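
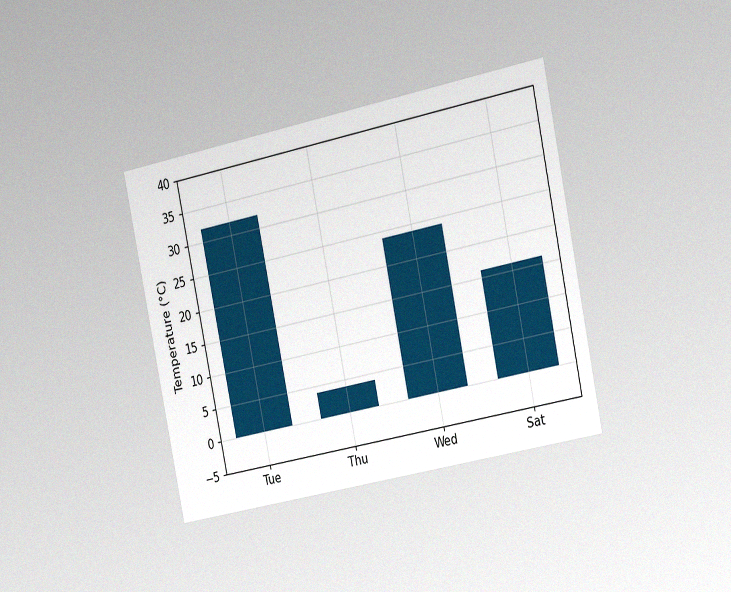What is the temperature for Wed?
24°C

The chart is tilted about 12° counter-clockwise and viewed slightly from the right, with some photo noise. Reading along the chart's y-axis, the Wed bar reaches 24°C.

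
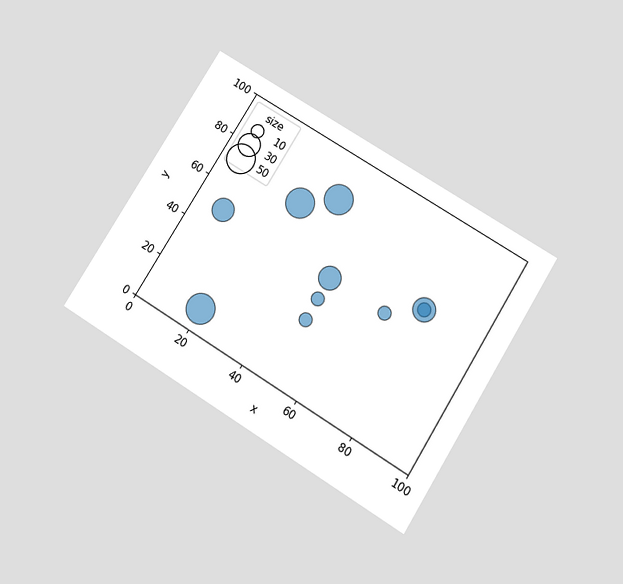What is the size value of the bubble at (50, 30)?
10

The chart is tilted about 32° clockwise and viewed slightly from below. Matching the bubble at (50, 30) against the size legend gives 10.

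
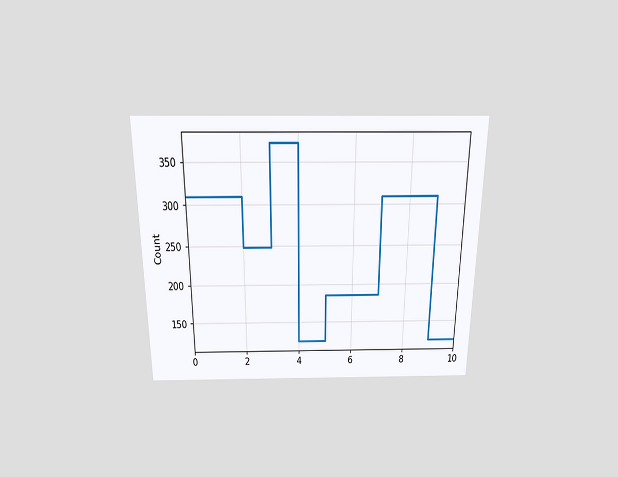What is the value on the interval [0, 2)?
310

The chart is viewed slightly from above. On [0, 2) the step sits at 310.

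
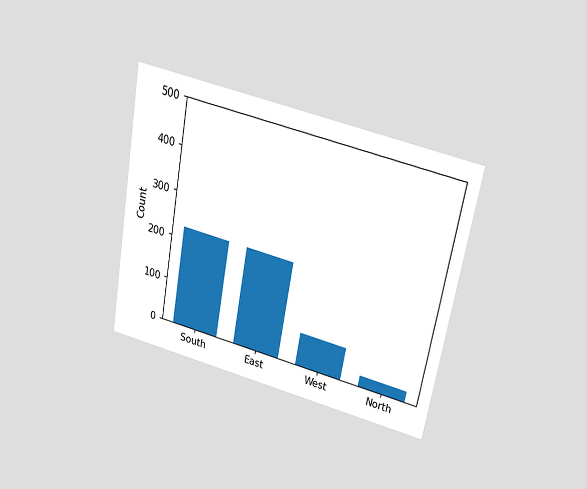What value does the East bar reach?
225

The chart is tilted about 10° clockwise and viewed slightly from above. Reading along the chart's y-axis, the East bar reaches 225.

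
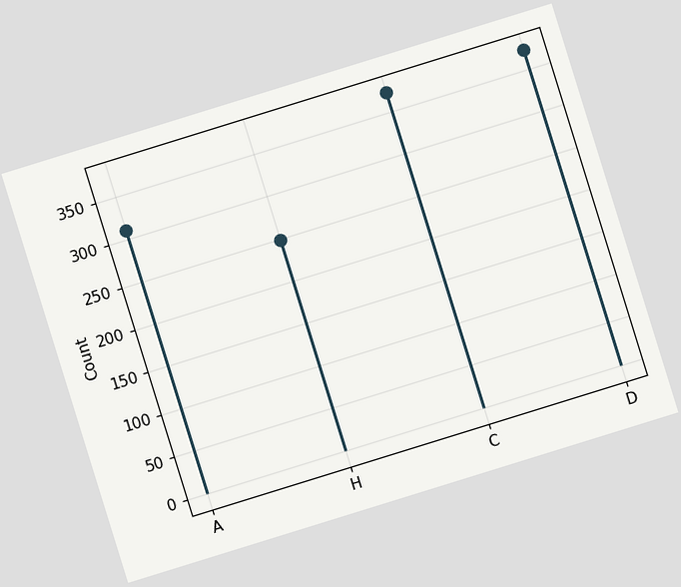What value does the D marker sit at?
The chart is tilted about 17° counter-clockwise. The D marker sits at 372.

372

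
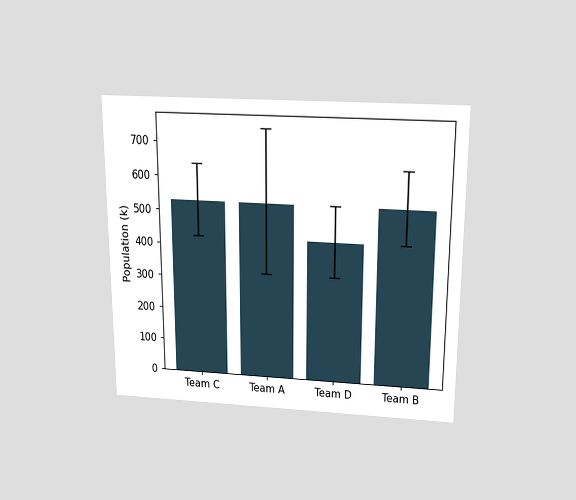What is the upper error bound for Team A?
The chart is viewed slightly from above. The Team A bar's upper whisker reaches 742k.

742k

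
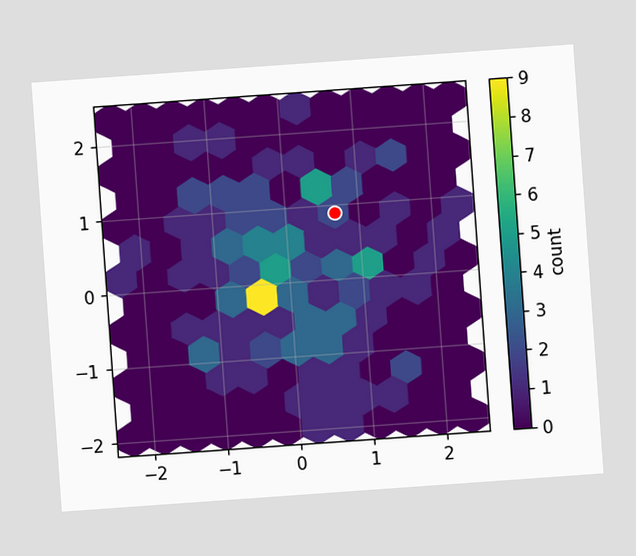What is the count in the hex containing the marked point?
2

The chart is tilted about 4° counter-clockwise. The marked hex reads 2 on the colorbar.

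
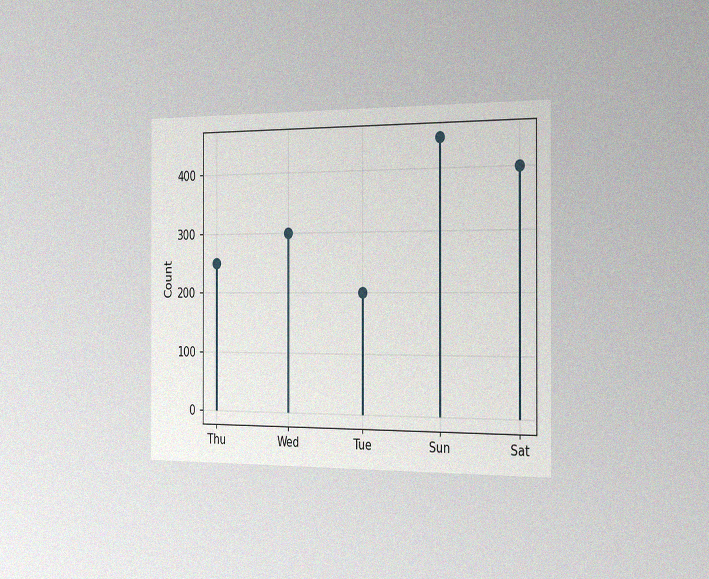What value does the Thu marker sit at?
250

The chart is viewed slightly from the right, with some photo noise. The Thu marker sits at 250.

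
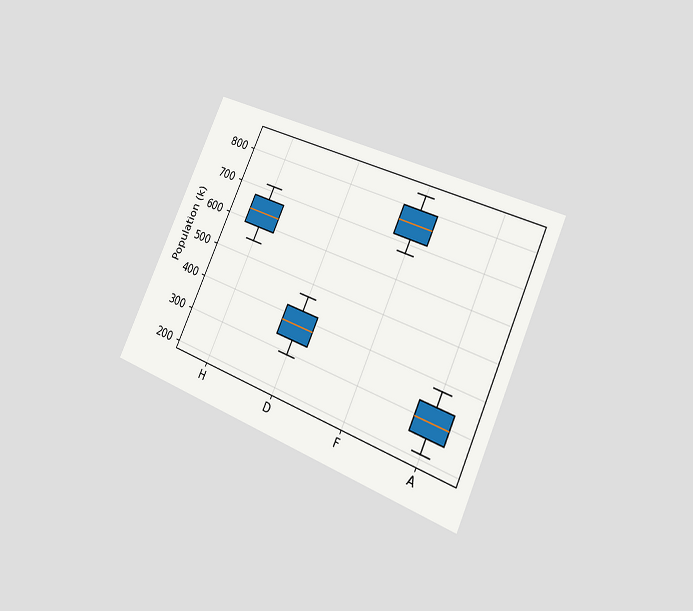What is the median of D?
The chart is tilted about 24° clockwise and viewed slightly from the right. The median line in the D box sits at 378k.

378k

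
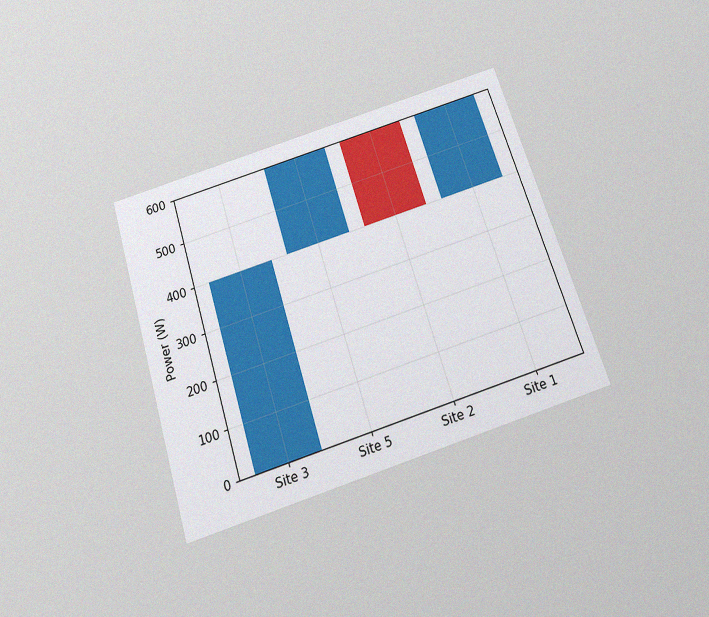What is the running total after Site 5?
The chart is tilted about 18° counter-clockwise and viewed slightly from below, with some photo noise. After Site 5 the running total reaches 600W.

600W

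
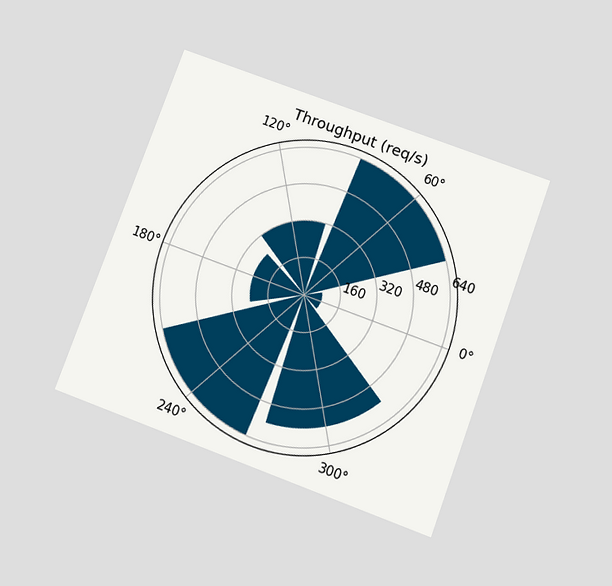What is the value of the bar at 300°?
The chart is tilted about 20° clockwise and viewed slightly from below. The bar at 300° reaches 560req/s on the radial axis.

560req/s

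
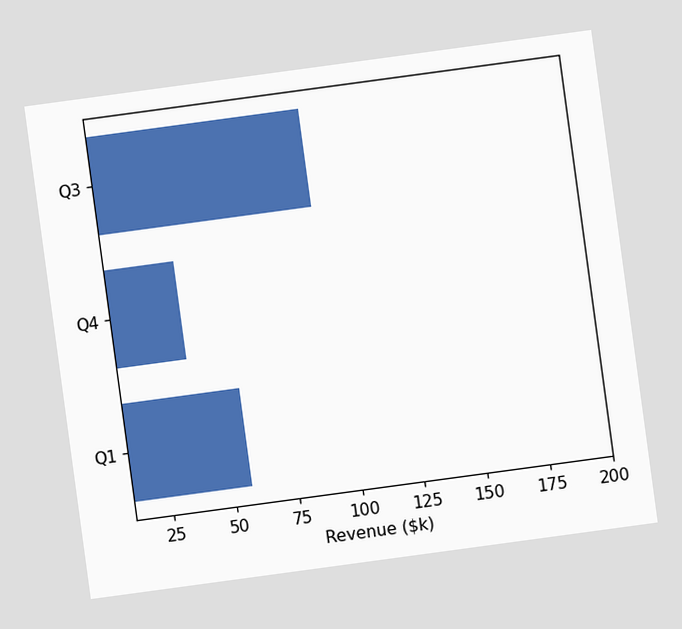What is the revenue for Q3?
$95k

The chart is tilted about 8° counter-clockwise. Reading along the chart's x-axis, the Q3 bar reaches $95k.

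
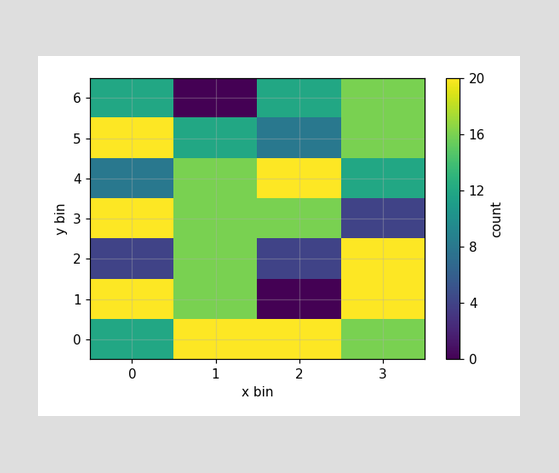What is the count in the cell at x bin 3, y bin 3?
4

Matching the cell (3, 3) against the colorbar gives 4.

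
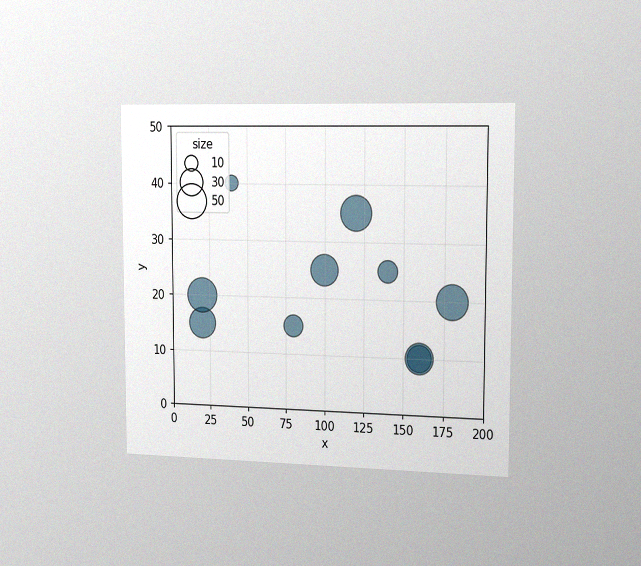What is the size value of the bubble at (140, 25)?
20

The chart is viewed slightly from the right, with some photo noise. Matching the bubble at (140, 25) against the size legend gives 20.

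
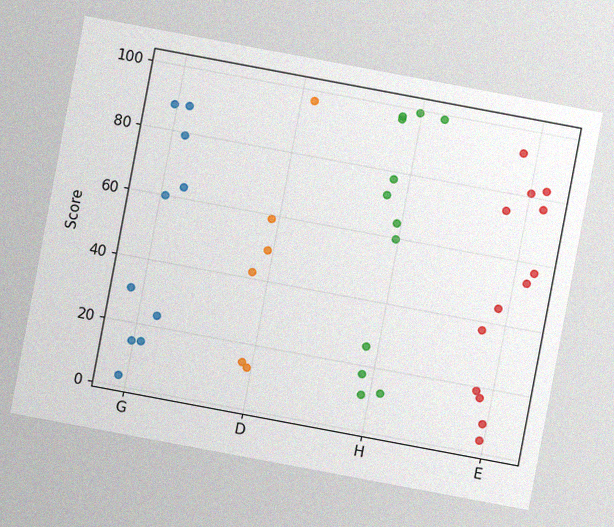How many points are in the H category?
The chart is tilted about 11° clockwise, with some photo noise. Counting the markers in the H column gives 12.

12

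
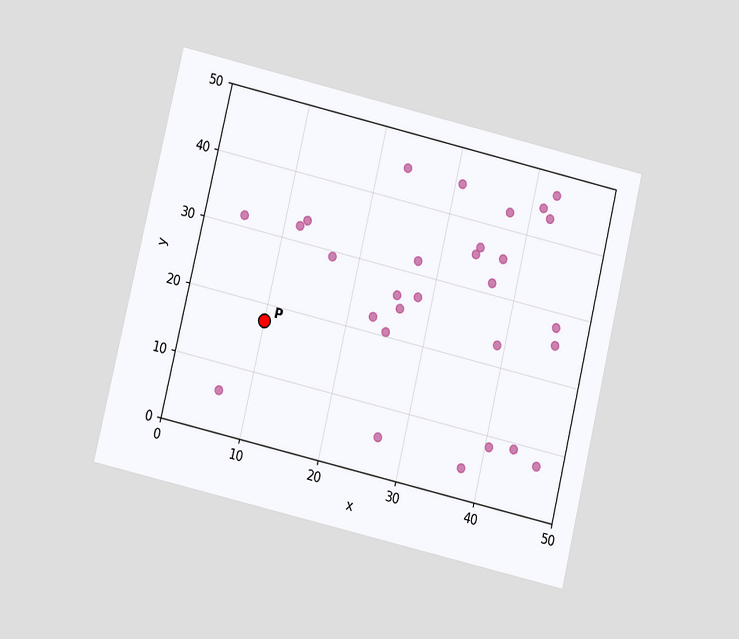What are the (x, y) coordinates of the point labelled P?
The chart is tilted about 13° clockwise and viewed at a slight angle. Following the gridlines from P to each axis, P sits at (10, 17.5).

(10, 17.5)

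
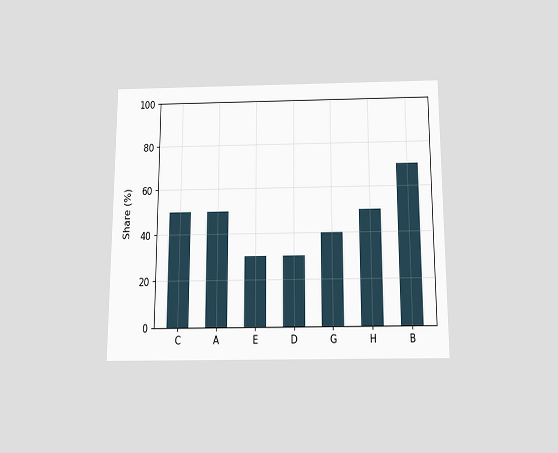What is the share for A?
50%

The chart is viewed slightly from below. Reading along the chart's y-axis, the A bar reaches 50%.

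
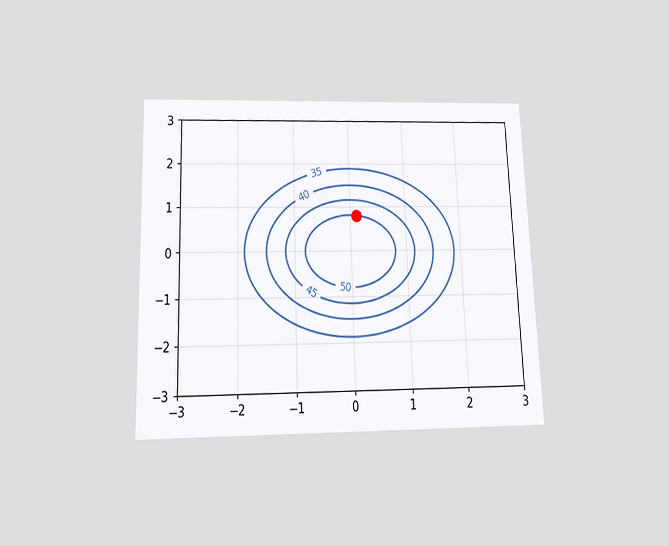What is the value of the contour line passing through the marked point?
The chart is viewed slightly from below. The marked point sits on the contour labelled 50.

50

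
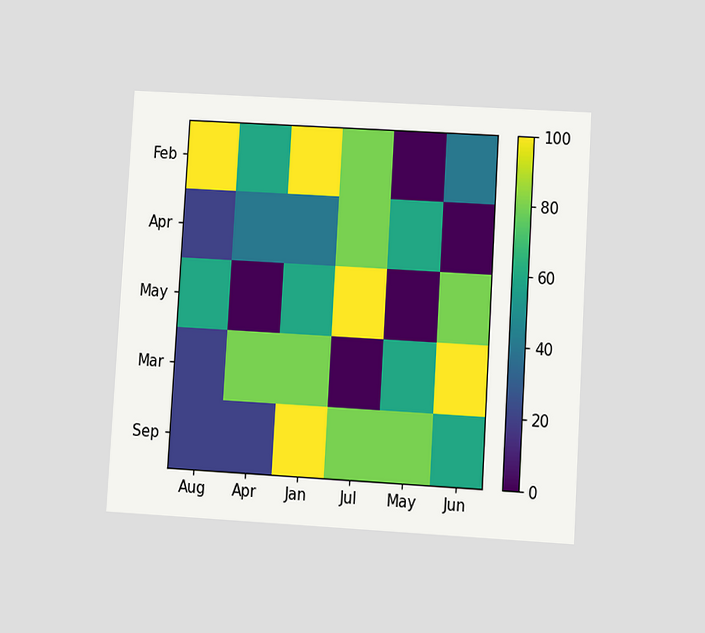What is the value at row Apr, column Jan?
The chart is tilted about 3° clockwise and viewed at a slight angle. Matching cell (Apr, Jan) against the colorbar gives 40.

40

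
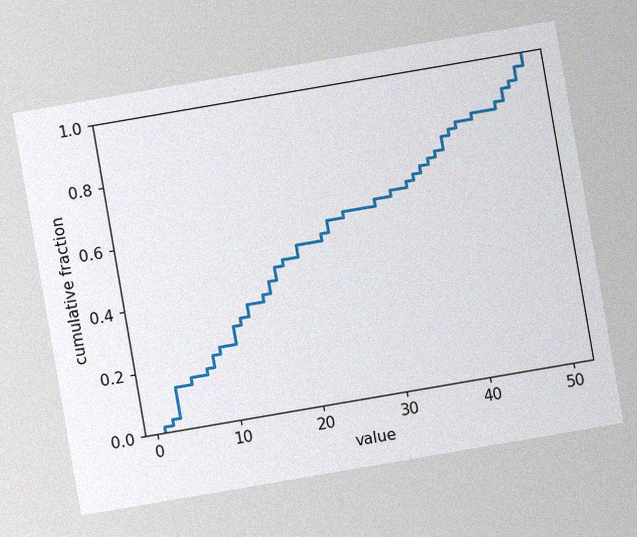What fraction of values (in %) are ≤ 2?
4%

The chart is tilted about 10° counter-clockwise, with some photo noise. At x=2 the ECDF step is at 4%.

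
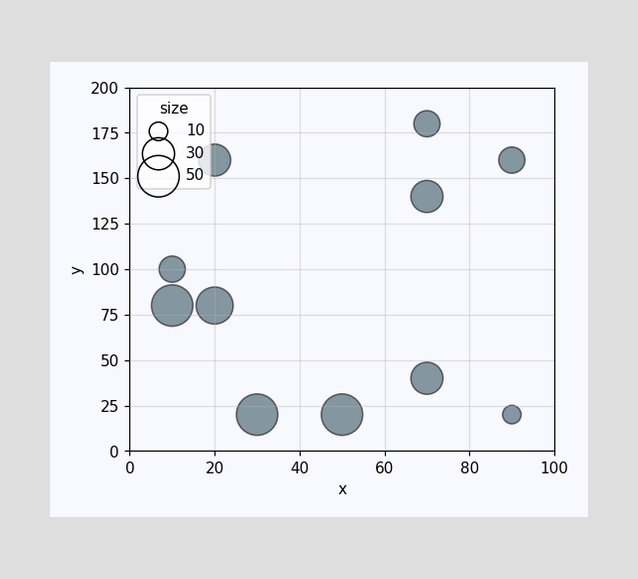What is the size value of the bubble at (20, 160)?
30

Matching the bubble at (20, 160) against the size legend gives 30.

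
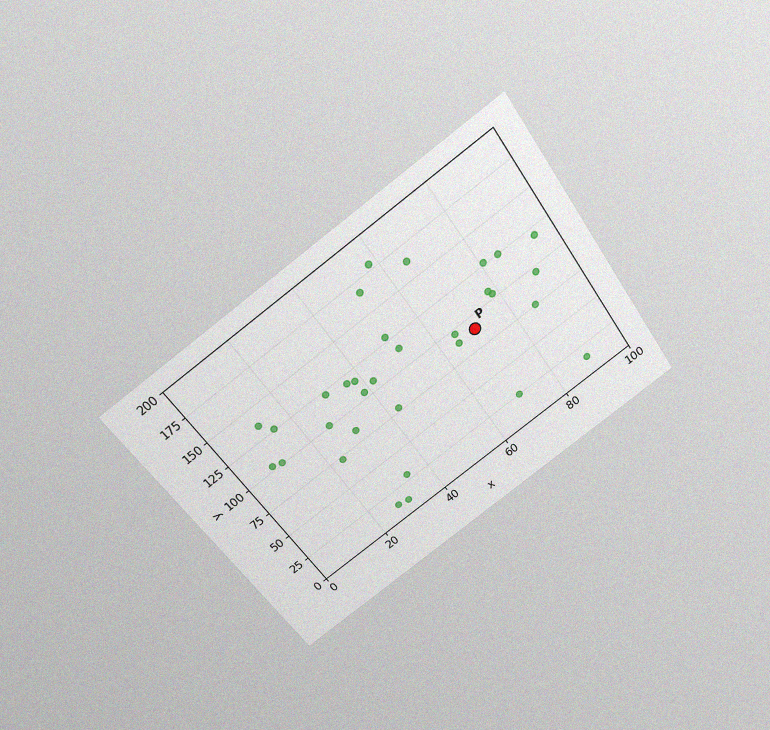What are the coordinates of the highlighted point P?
The chart is tilted about 35° counter-clockwise and viewed slightly from above, with some photo noise. Following the gridlines from P to each axis, P sits at (70, 90).

(70, 90)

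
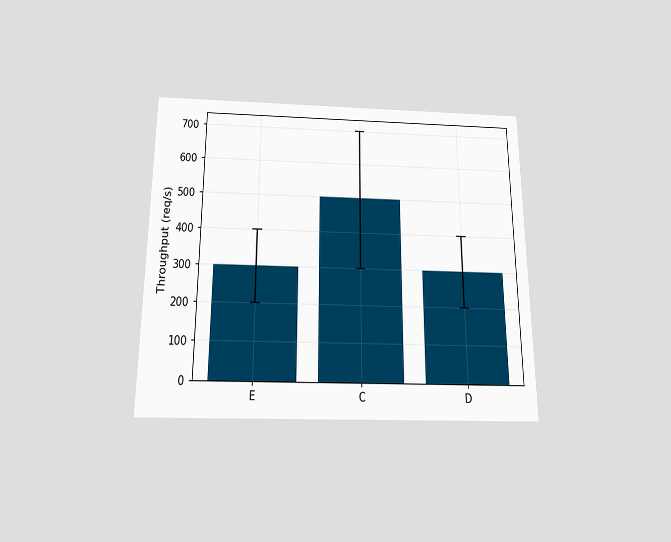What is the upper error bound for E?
400req/s

The chart is viewed slightly from below. The E bar's upper whisker reaches 400req/s.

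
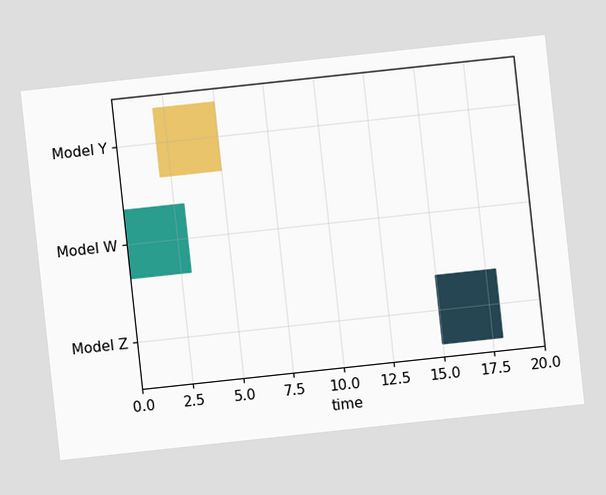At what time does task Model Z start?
The chart is tilted about 6° counter-clockwise. The Model Z bar begins at t=15.

15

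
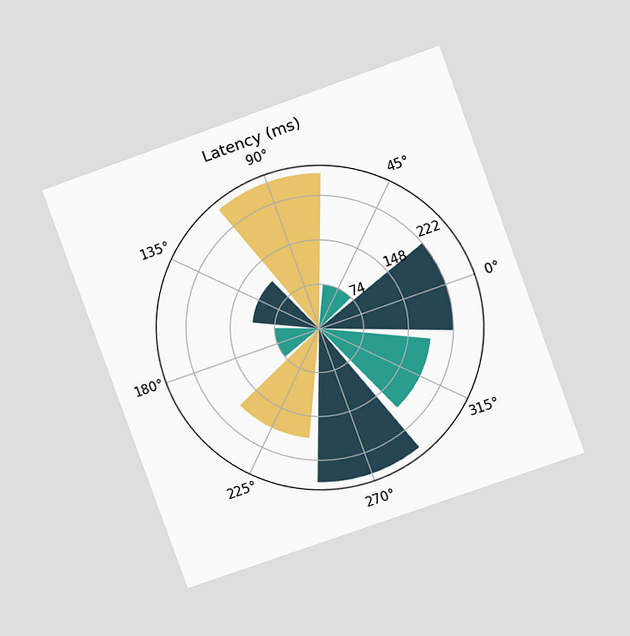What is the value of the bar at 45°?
The chart is tilted about 20° counter-clockwise and viewed at a slight angle. The bar at 45° reaches 74ms on the radial axis.

74ms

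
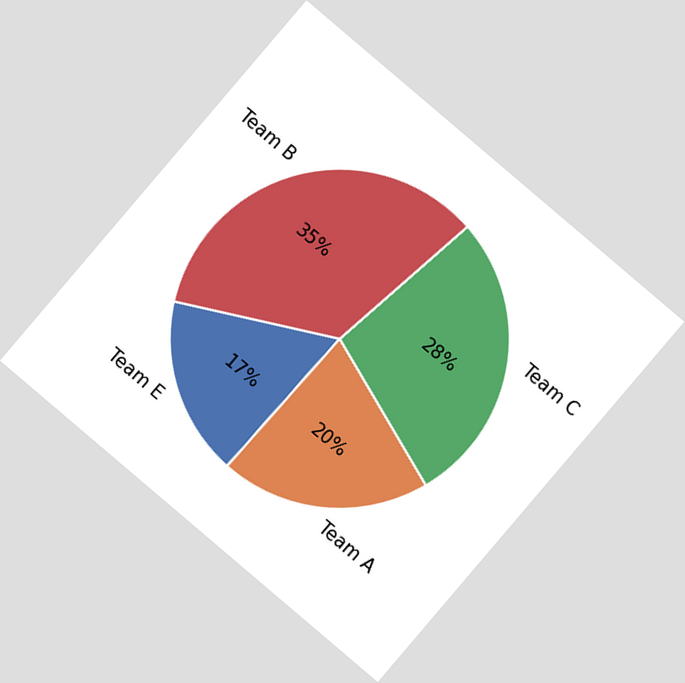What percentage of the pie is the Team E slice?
The chart is tilted about 40° clockwise. The Team E slice takes up 17% of the pie.

17%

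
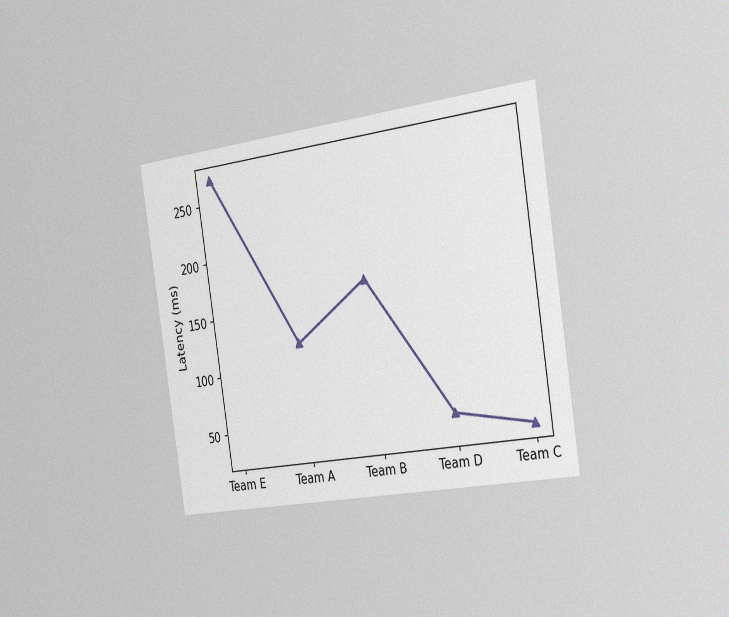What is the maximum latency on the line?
The chart is tilted about 9° counter-clockwise and viewed slightly from the right, with some photo noise. The highest point is at Team E, and reading across to the y-axis gives 270ms.

270ms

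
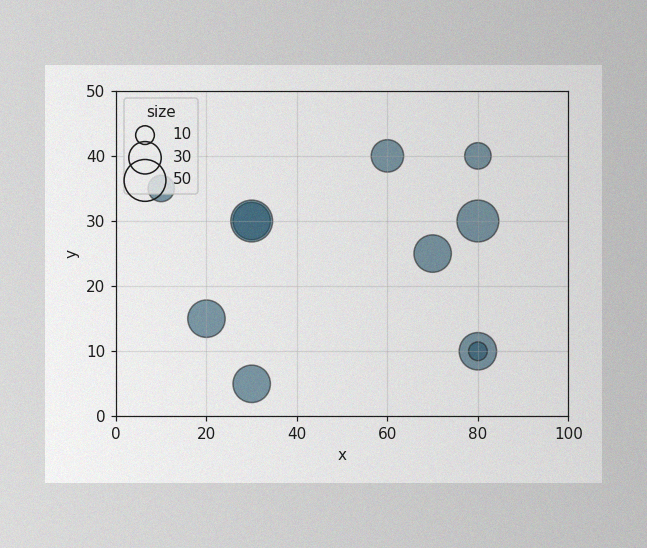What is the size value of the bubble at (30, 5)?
The image has some photo noise and uneven lighting. Matching the bubble at (30, 5) against the size legend gives 40.

40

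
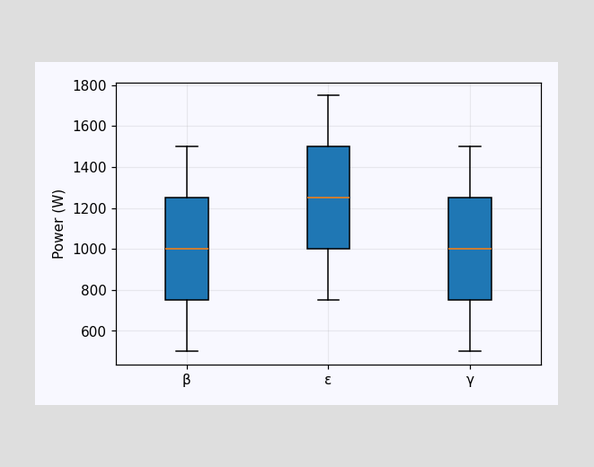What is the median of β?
1000W

The median line in the β box sits at 1000W.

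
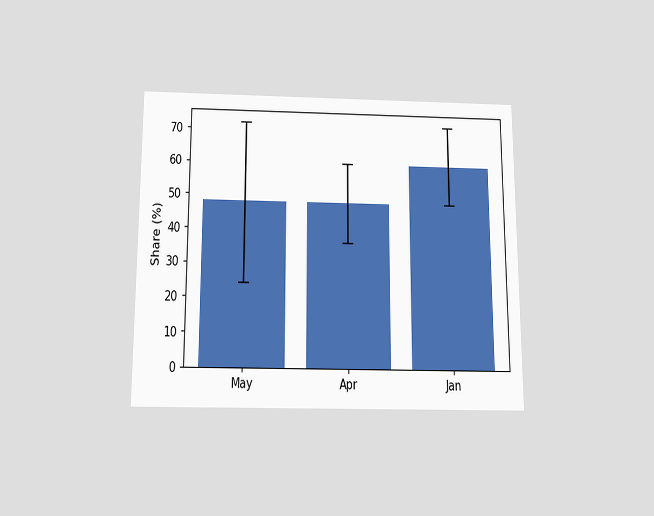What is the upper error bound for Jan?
The chart is viewed slightly from below. The Jan bar's upper whisker reaches 72%.

72%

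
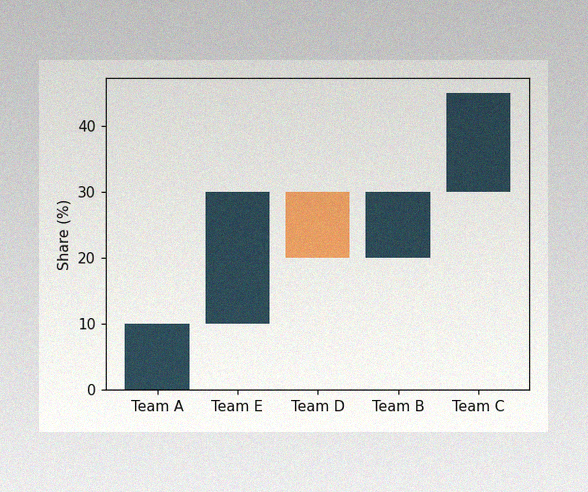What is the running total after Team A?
The image has some photo noise and uneven lighting. After Team A the running total reaches 10%.

10%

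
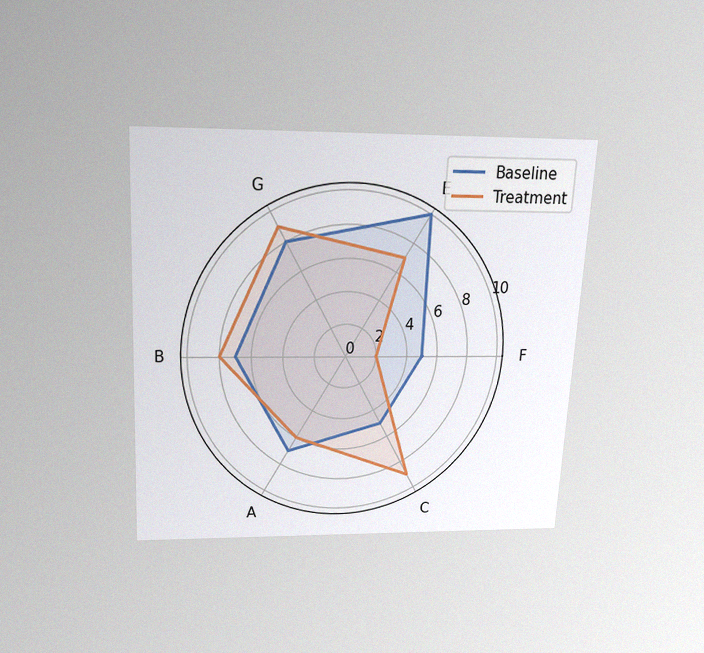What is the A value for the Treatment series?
6

The chart is tilted about 3° clockwise and viewed slightly from above, with some photo noise. On the A axis, Treatment reaches 6.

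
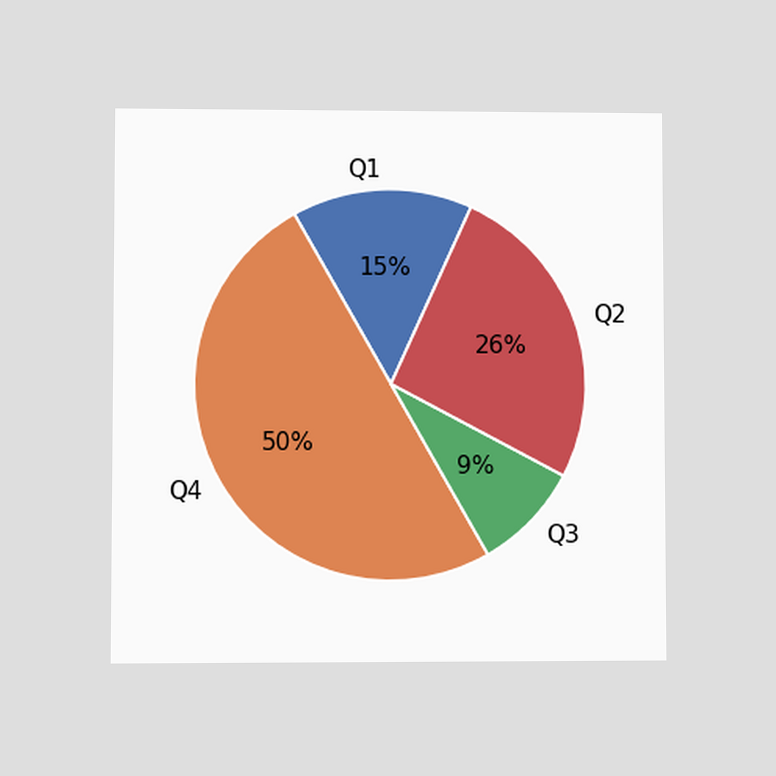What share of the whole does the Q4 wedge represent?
The chart is viewed at a slight angle. The Q4 slice takes up 50% of the pie.

50%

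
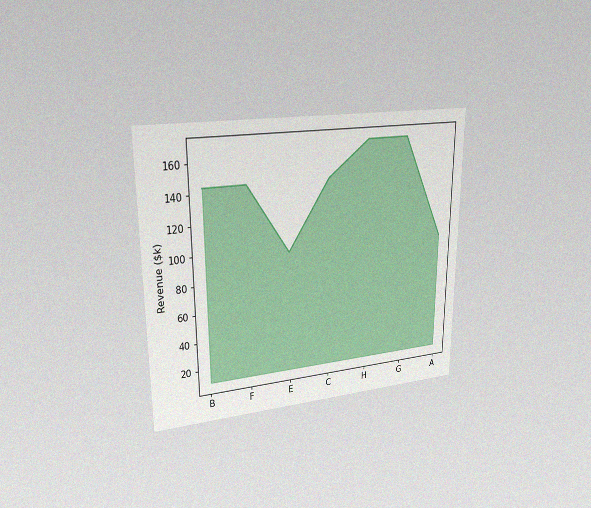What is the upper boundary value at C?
$144k

The chart is viewed at a slight angle, with some photo noise. At C the upper boundary is at $144k.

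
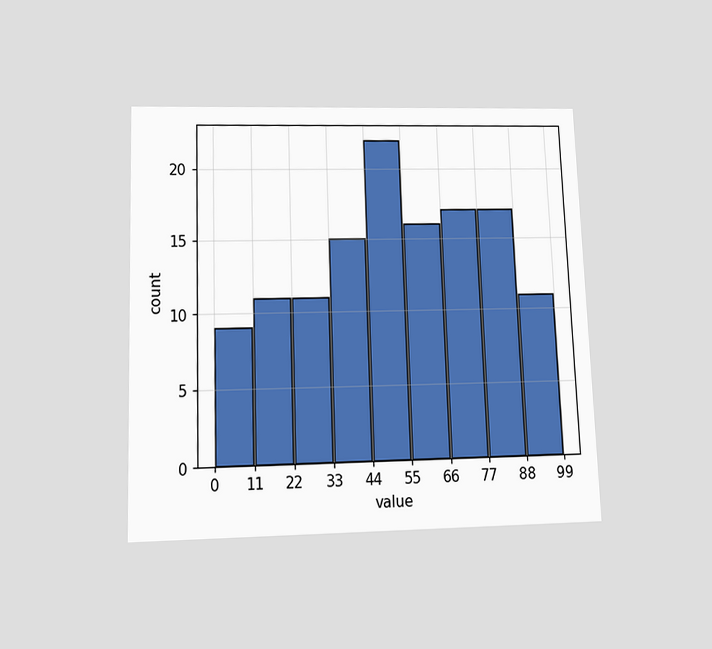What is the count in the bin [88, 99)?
11

The chart is viewed slightly from below. The [88, 99) bin has height 11.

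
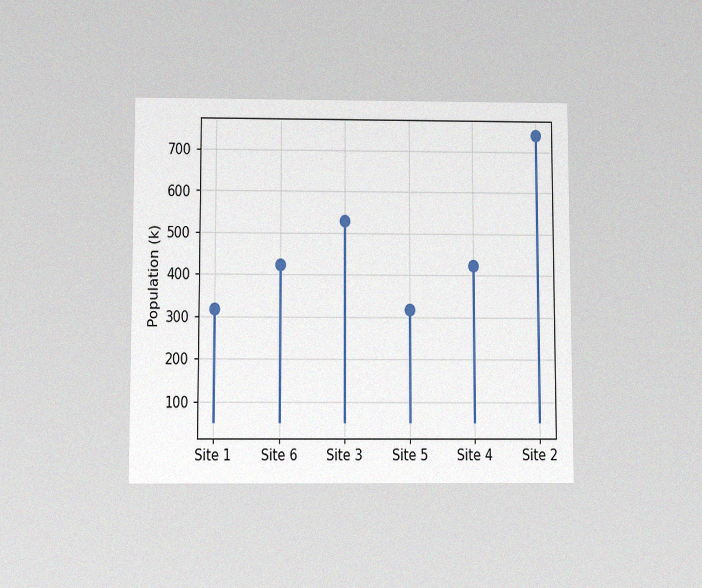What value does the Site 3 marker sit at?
The chart is viewed slightly from below, with some photo noise. The Site 3 marker sits at 530k.

530k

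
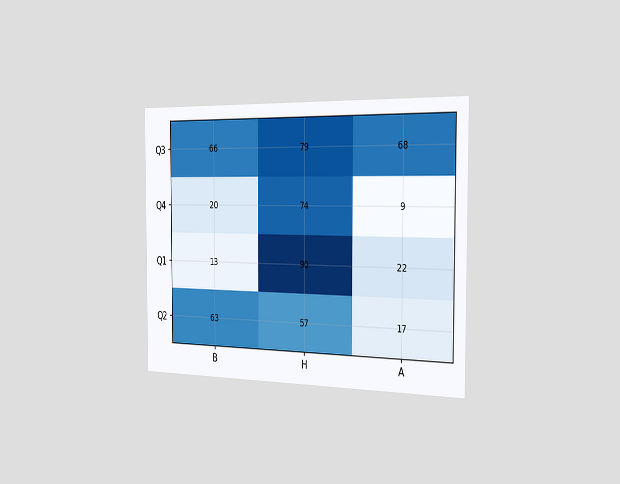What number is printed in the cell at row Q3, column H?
79

The chart is viewed slightly from the right. The (Q3, H) cell reads 79.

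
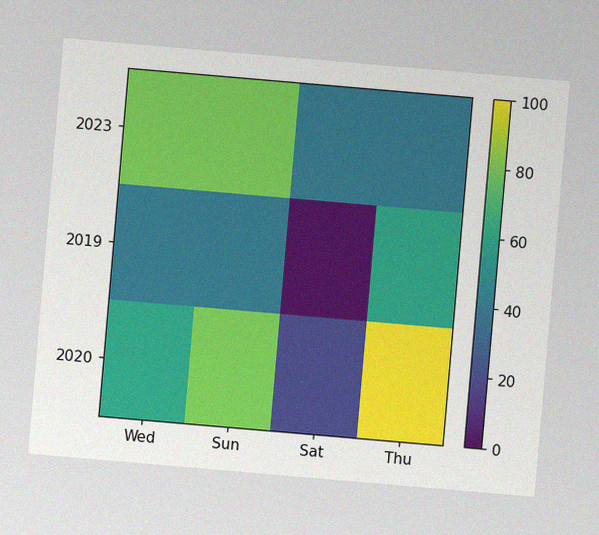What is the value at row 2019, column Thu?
60

The chart is tilted about 5° clockwise, with some photo noise. Matching cell (2019, Thu) against the colorbar gives 60.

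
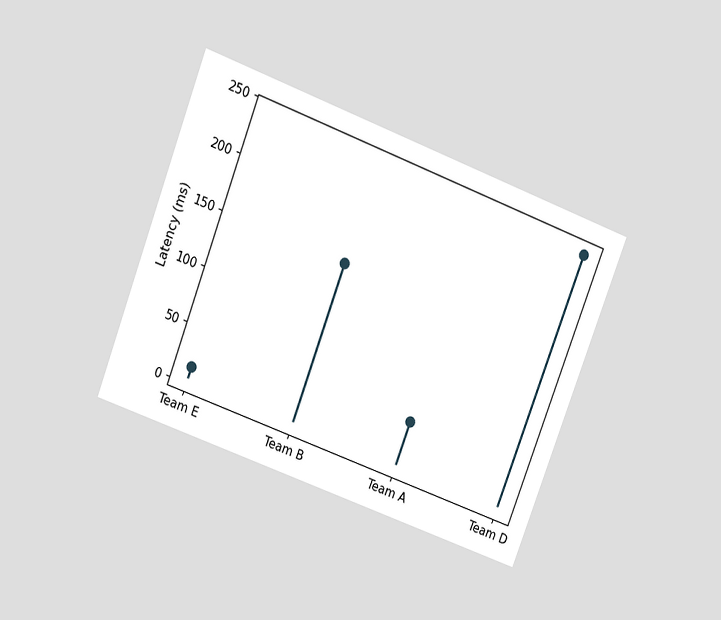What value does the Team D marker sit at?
The chart is tilted about 21° clockwise and viewed slightly from above. The Team D marker sits at 240ms.

240ms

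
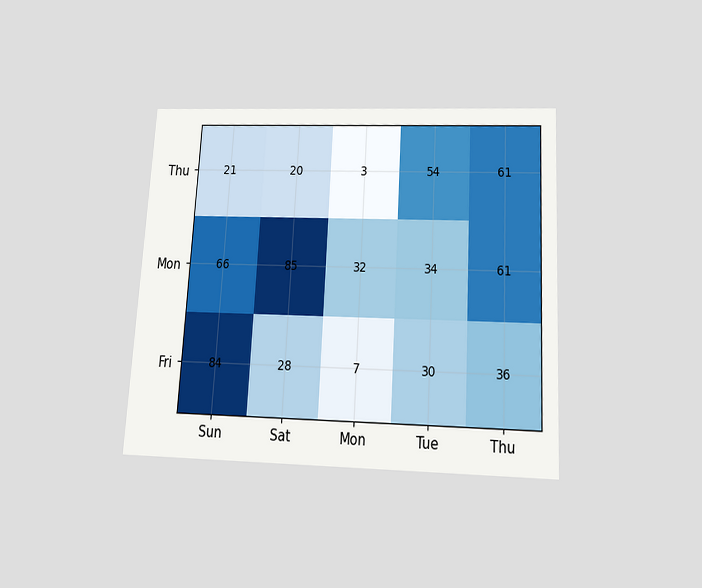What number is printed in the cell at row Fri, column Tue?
30

The chart is tilted about 3° clockwise and viewed slightly from below. The (Fri, Tue) cell reads 30.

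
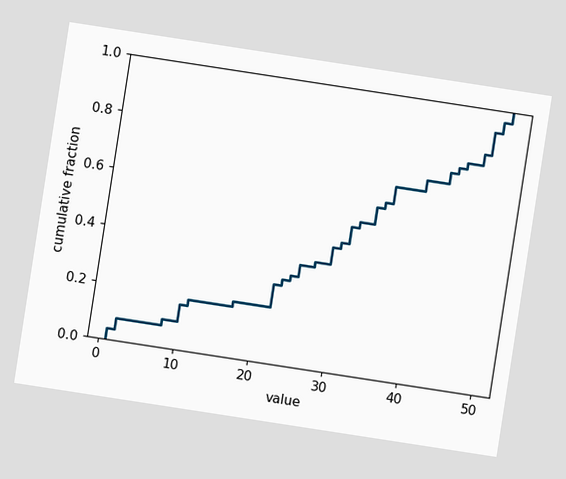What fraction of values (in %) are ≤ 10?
16%

The chart is tilted about 9° clockwise. At x=10 the ECDF step is at 16%.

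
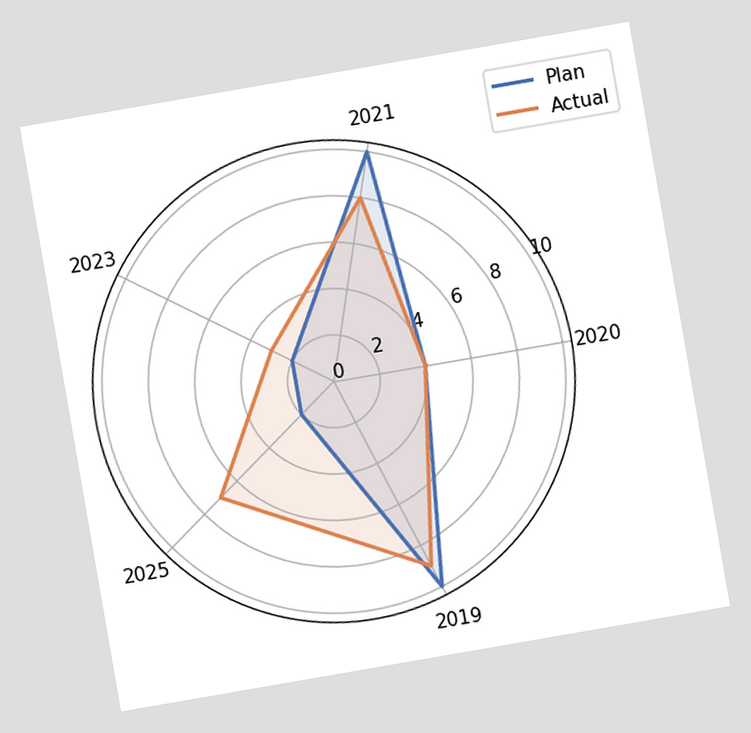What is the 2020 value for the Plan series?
The chart is tilted about 10° counter-clockwise. On the 2020 axis, Plan reaches 4.

4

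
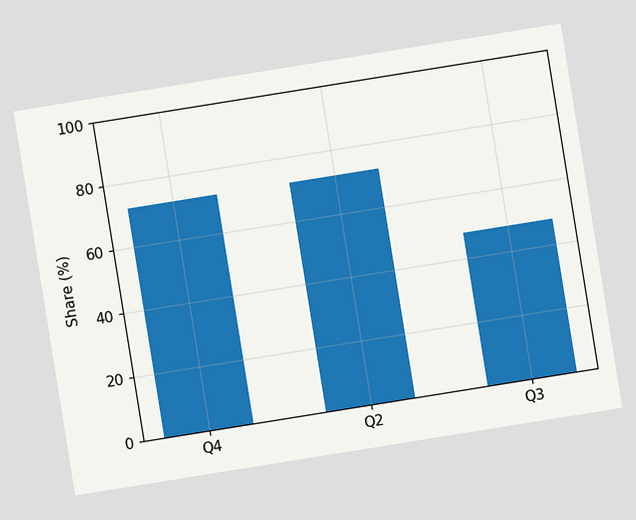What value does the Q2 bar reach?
The chart is tilted about 9° counter-clockwise. Reading along the chart's y-axis, the Q2 bar reaches 72%.

72%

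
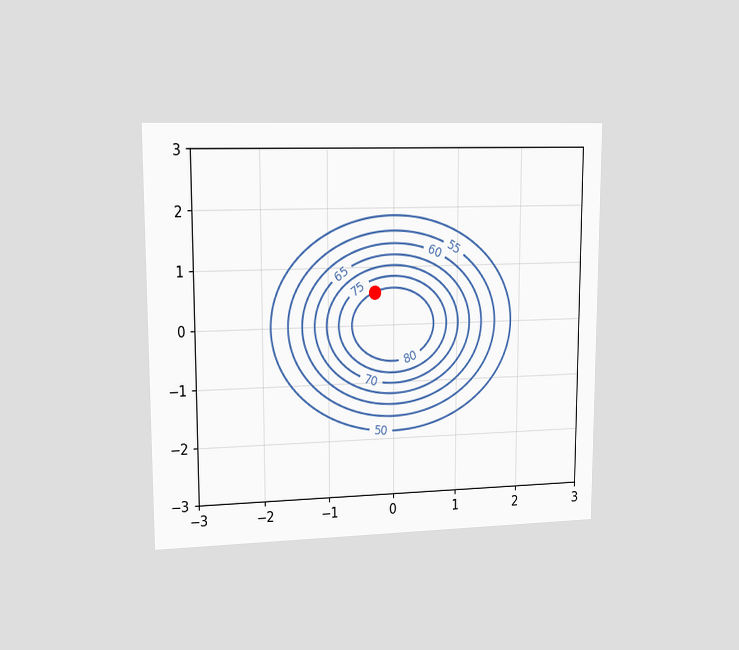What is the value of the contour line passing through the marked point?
80

The chart is viewed slightly from the left. The marked point sits on the contour labelled 80.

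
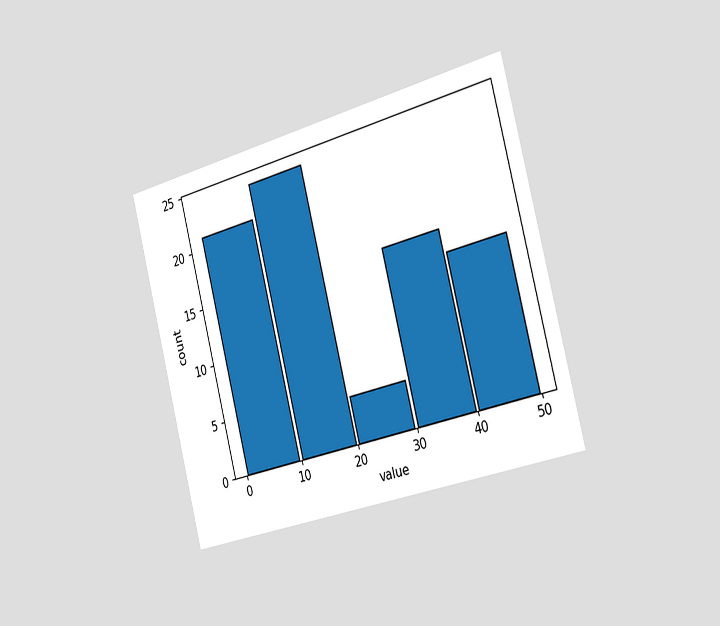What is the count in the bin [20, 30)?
4

The chart is tilted about 15° counter-clockwise and viewed slightly from the right. The [20, 30) bin has height 4.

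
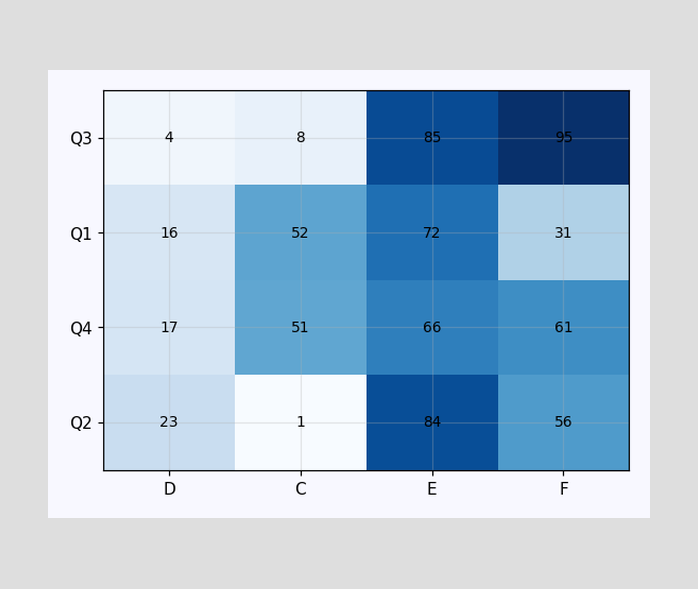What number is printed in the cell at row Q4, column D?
17

The (Q4, D) cell reads 17.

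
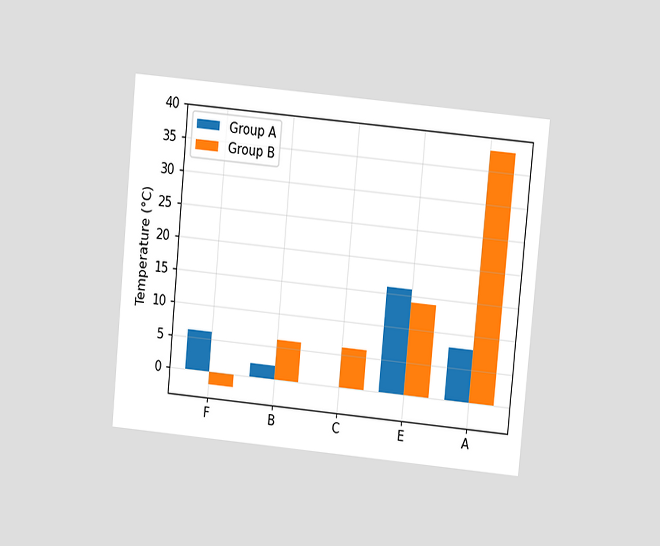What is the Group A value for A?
The chart is tilted about 5° clockwise and viewed at a slight angle. The Group A bar at A reaches 8°C on the y-axis.

8°C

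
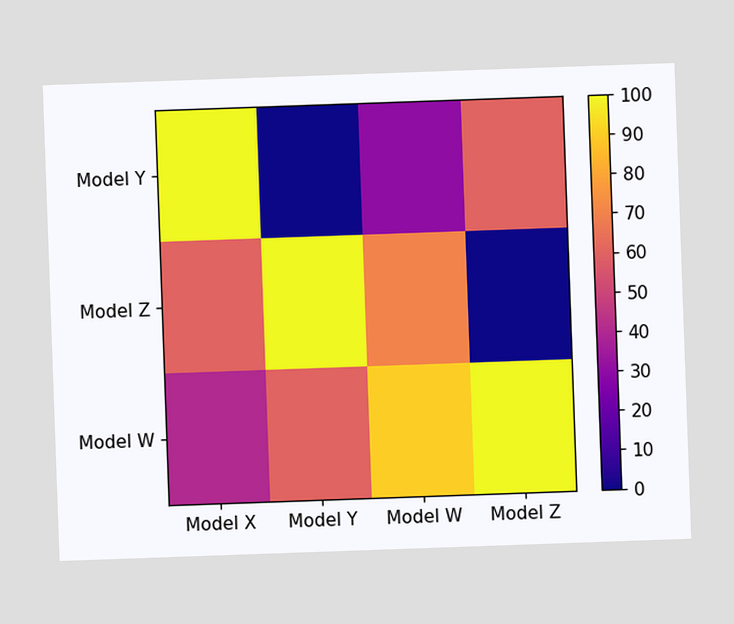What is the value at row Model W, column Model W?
90

The chart is tilted about 2° counter-clockwise. Matching cell (Model W, Model W) against the colorbar gives 90.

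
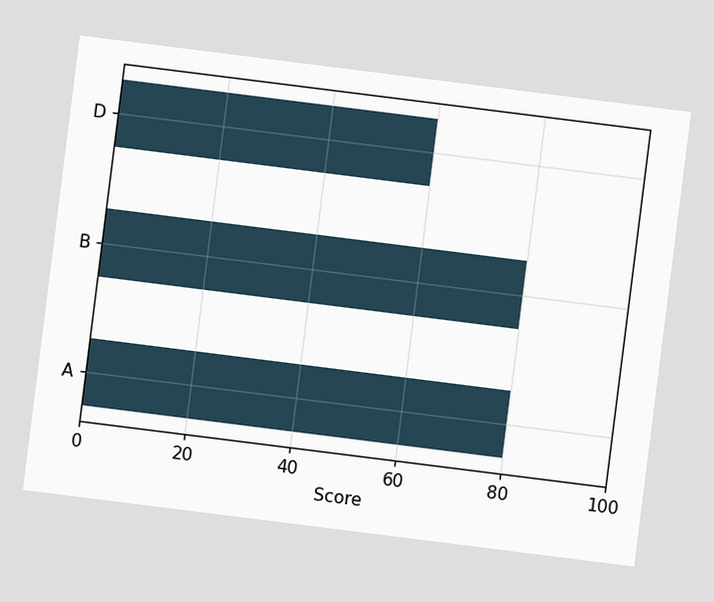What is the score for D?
60

The chart is tilted about 7° clockwise. Reading along the chart's x-axis, the D bar reaches 60.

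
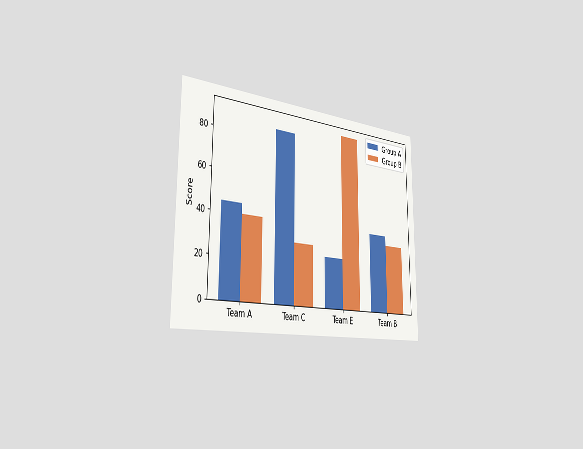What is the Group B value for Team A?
40

The chart is viewed slightly from the left. The Group B bar at Team A reaches 40 on the y-axis.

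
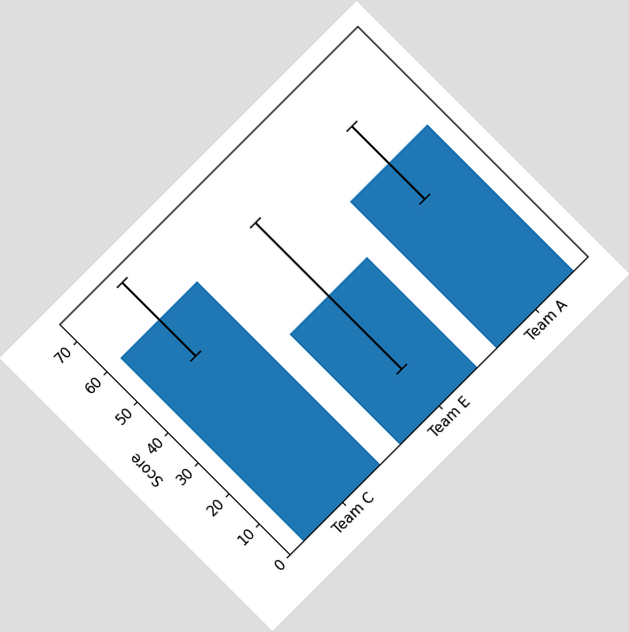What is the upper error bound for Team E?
The chart is tilted about 45° counter-clockwise. The Team E bar's upper whisker reaches 60.

60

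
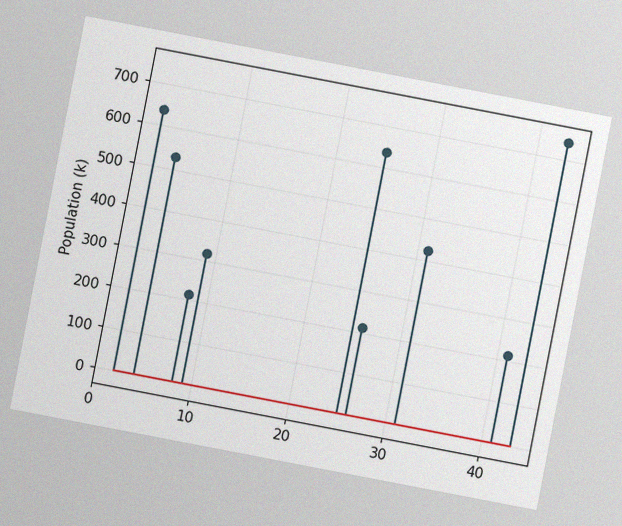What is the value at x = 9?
318k

The chart is tilted about 11° clockwise, with some photo noise. The stem at x=9 reaches 318k.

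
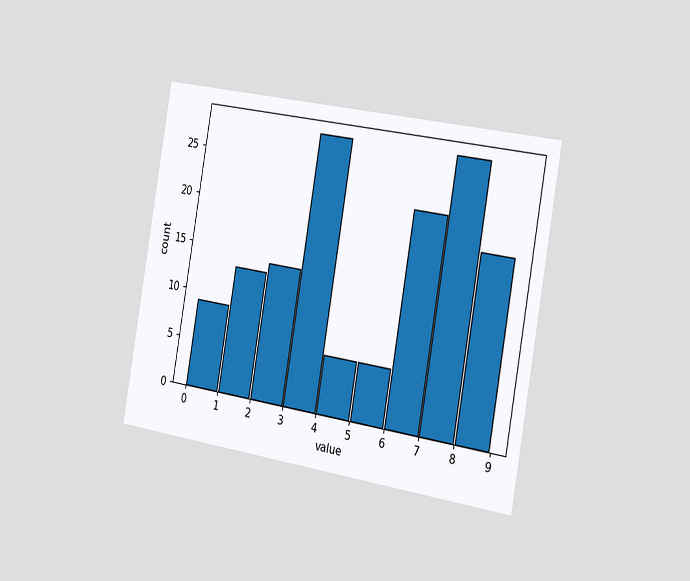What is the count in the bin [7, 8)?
28

The chart is tilted about 10° clockwise and viewed slightly from the right. The [7, 8) bin has height 28.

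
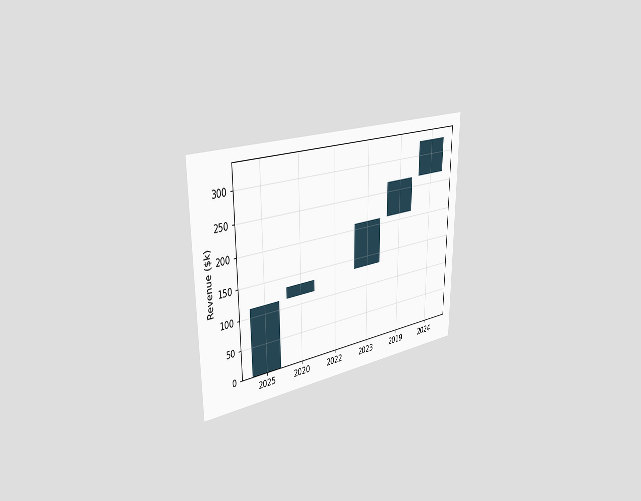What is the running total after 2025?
The chart is viewed slightly from the left. After 2025 the running total reaches $114k.

$114k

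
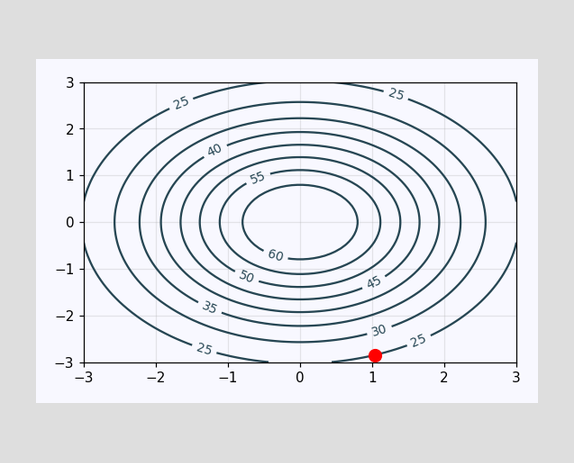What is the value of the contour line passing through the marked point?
25

The marked point sits on the contour labelled 25.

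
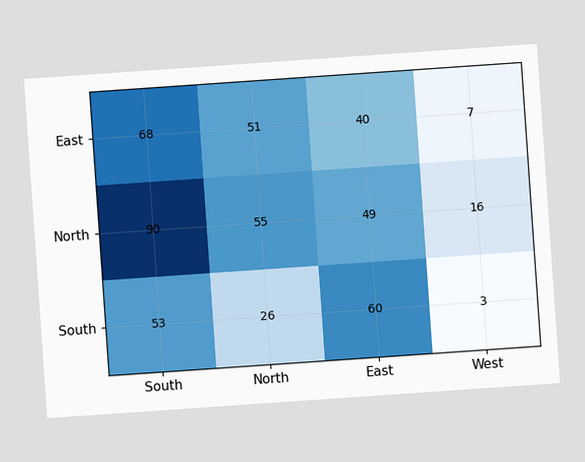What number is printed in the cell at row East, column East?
The chart is tilted about 4° counter-clockwise. The (East, East) cell reads 40.

40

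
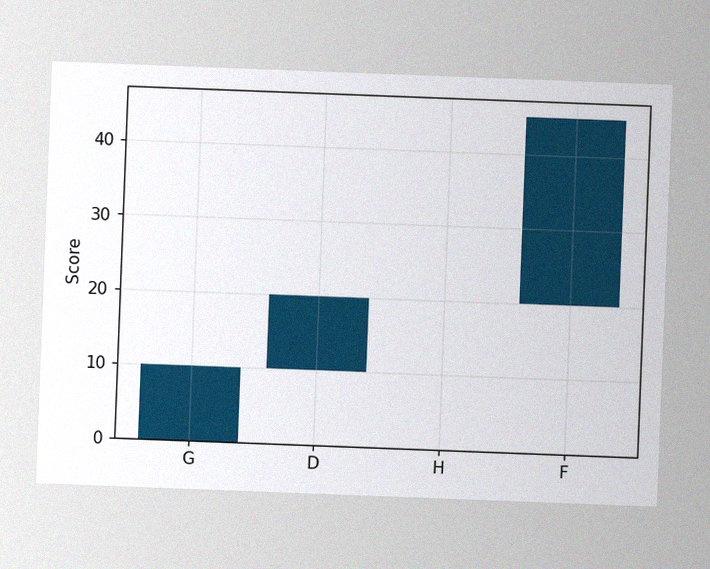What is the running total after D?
20

The chart is tilted about 2° clockwise, with some photo noise. After D the running total reaches 20.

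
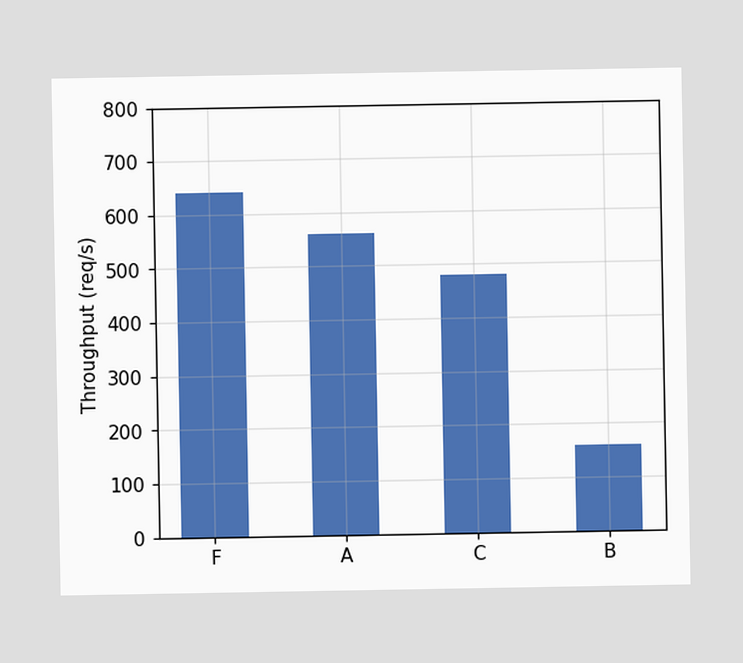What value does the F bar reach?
Reading along the chart's y-axis, the F bar reaches 640req/s.

640req/s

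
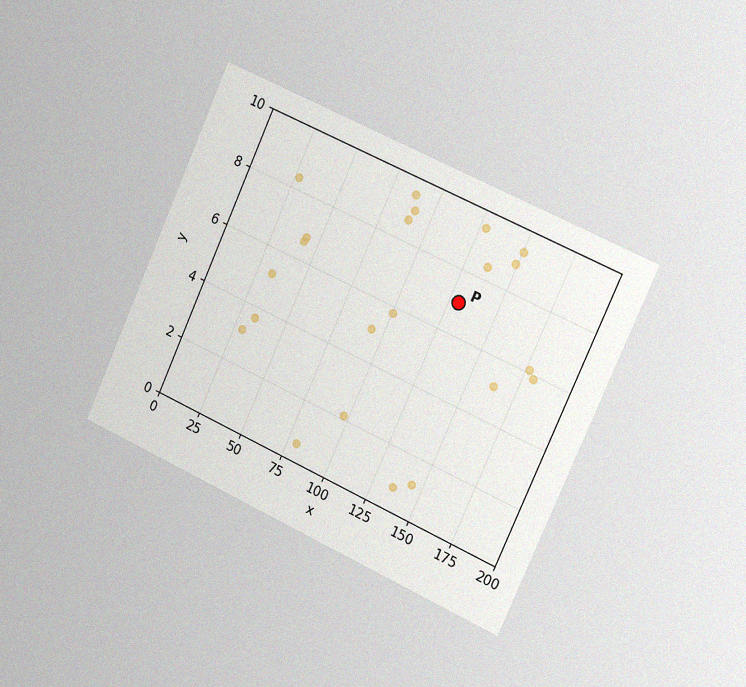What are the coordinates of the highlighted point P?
The chart is tilted about 24° clockwise and viewed slightly from the right, with some photo noise. Following the gridlines from P to each axis, P sits at (130, 7).

(130, 7)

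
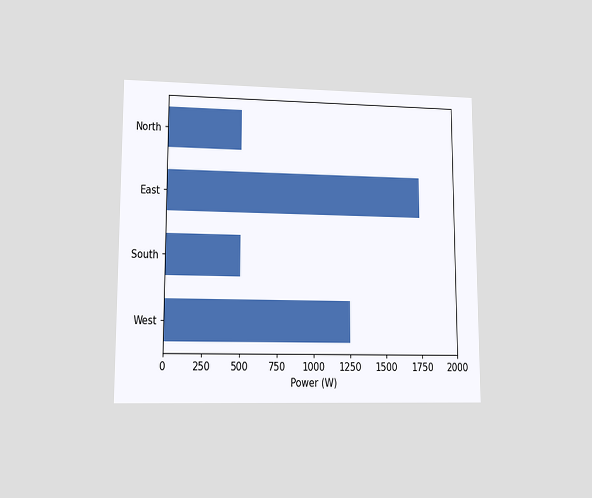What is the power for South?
500W

The chart is viewed at a slight angle. Reading along the chart's x-axis, the South bar reaches 500W.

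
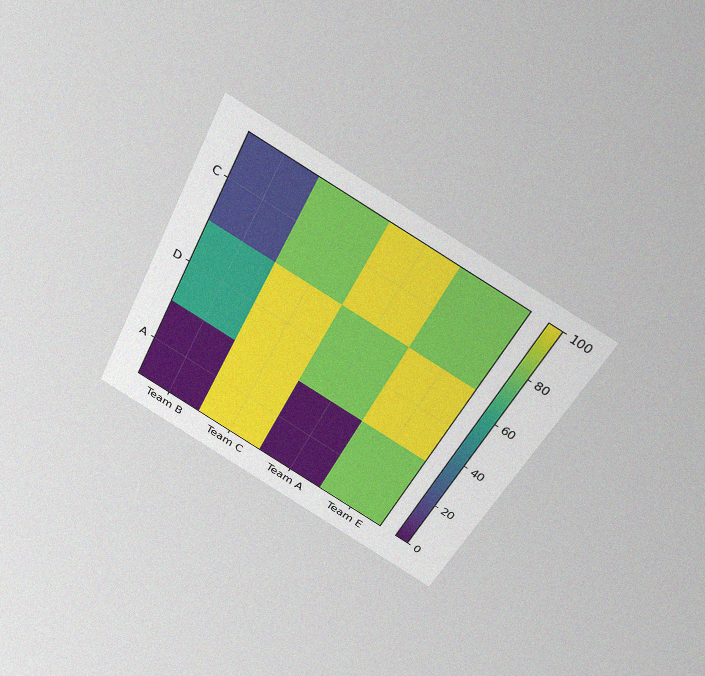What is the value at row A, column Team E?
The chart is tilted about 26° clockwise and viewed slightly from above, with some photo noise. Matching cell (A, Team E) against the colorbar gives 80.

80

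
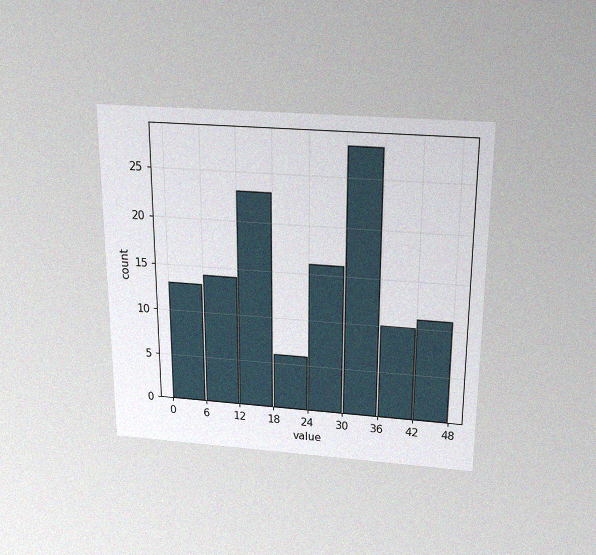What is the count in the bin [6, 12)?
The chart is viewed slightly from above, with some photo noise. The [6, 12) bin has height 14.

14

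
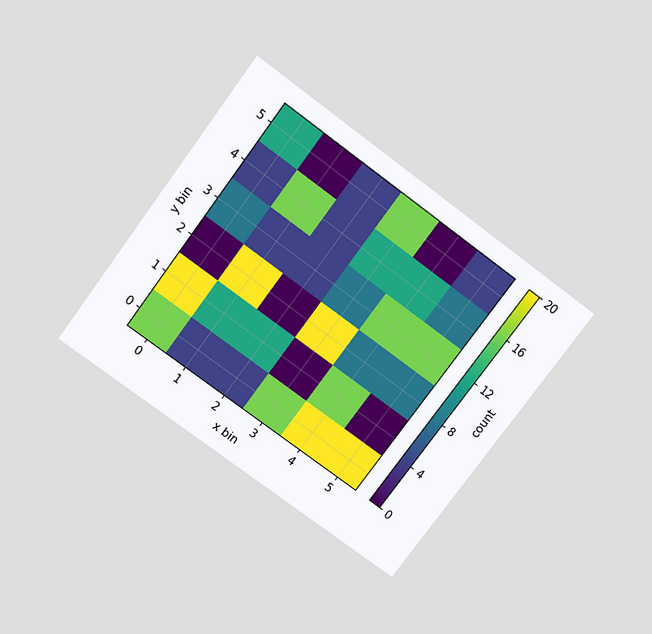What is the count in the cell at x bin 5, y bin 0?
20

The chart is tilted about 37° clockwise and viewed slightly from above. Matching the cell (5, 0) against the colorbar gives 20.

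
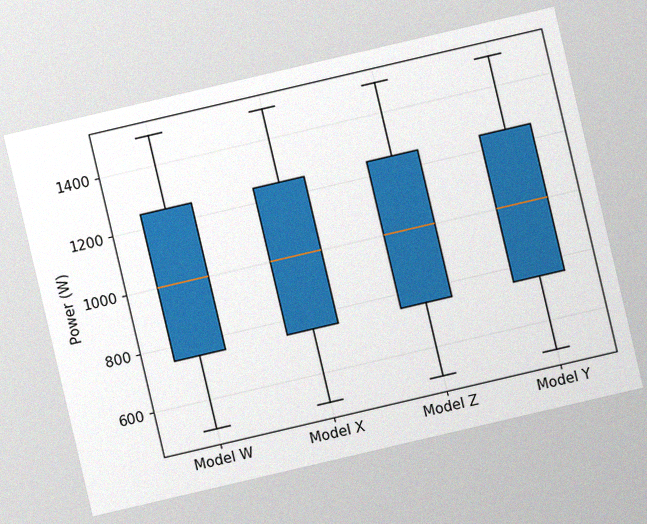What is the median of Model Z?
The chart is tilted about 13° counter-clockwise, with some photo noise. The median line in the Model Z box sits at 1000W.

1000W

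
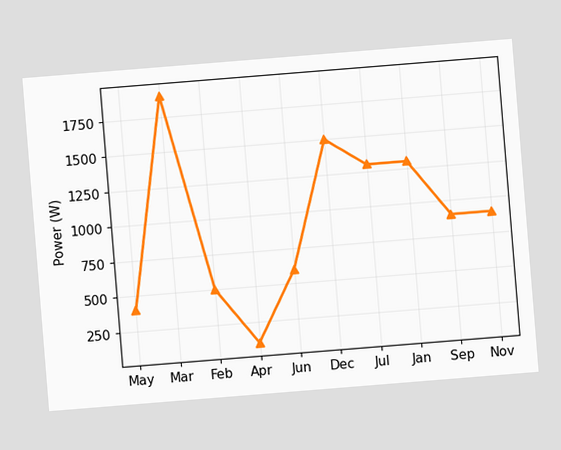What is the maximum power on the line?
The chart is tilted about 5° counter-clockwise. The highest point is at Mar, and reading across to the y-axis gives 1900W.

1900W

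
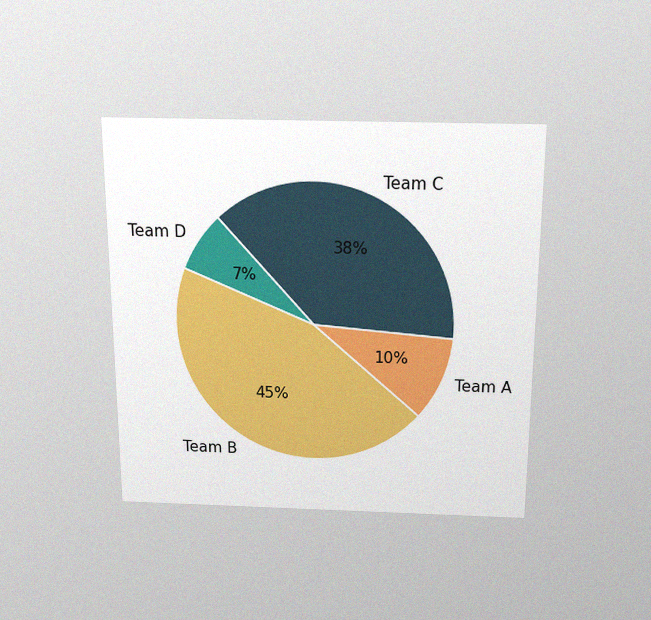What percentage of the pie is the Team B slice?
45%

The chart is viewed slightly from above, with some photo noise. The Team B slice takes up 45% of the pie.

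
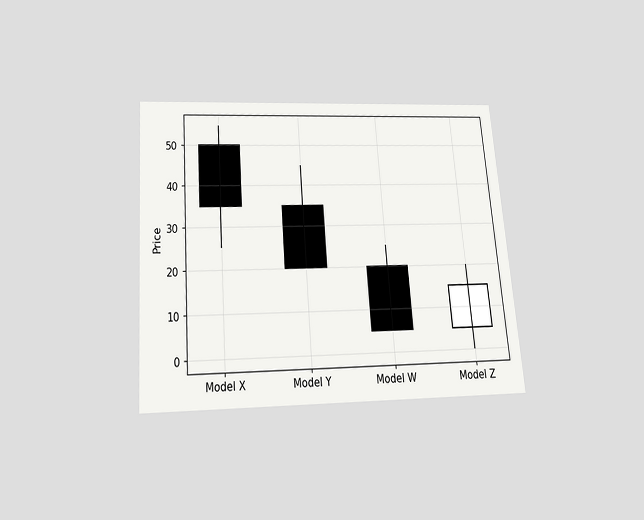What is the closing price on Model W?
5

The chart is tilted about 4° counter-clockwise and viewed slightly from below. The Model W candle closes at 5.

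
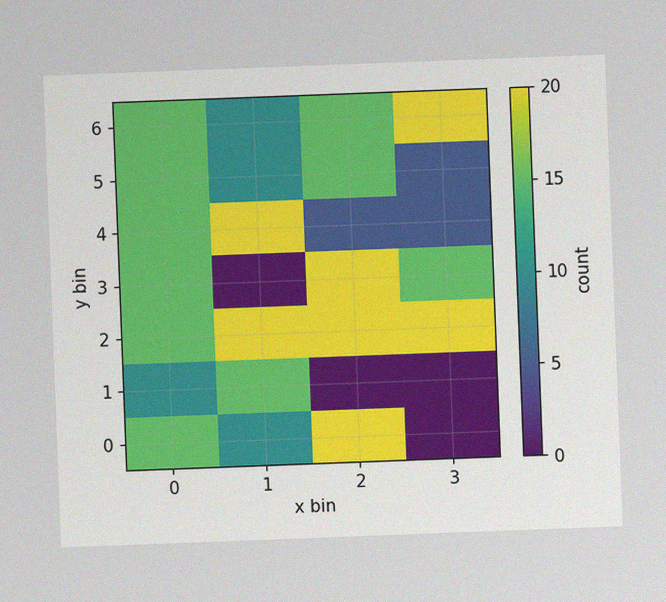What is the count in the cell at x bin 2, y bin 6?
The chart is tilted about 2° counter-clockwise, with some photo noise. Matching the cell (2, 6) against the colorbar gives 15.

15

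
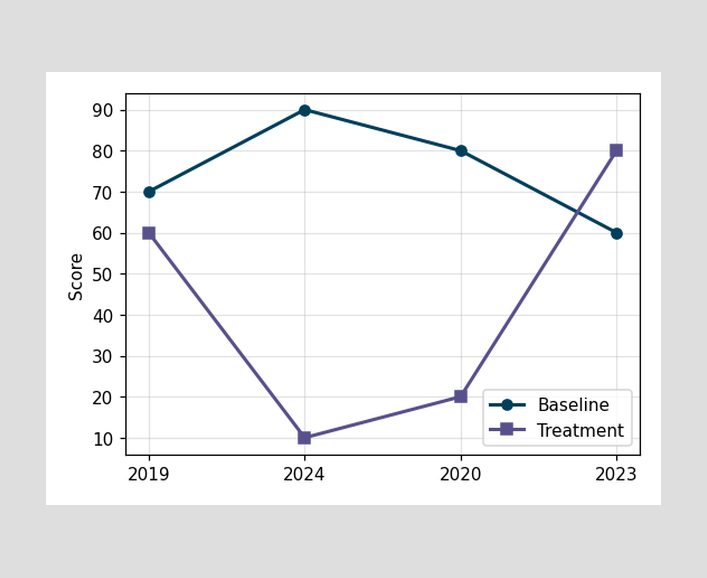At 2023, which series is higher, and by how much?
At 2023, Treatment sits above the other line by 20.

Treatment, by 20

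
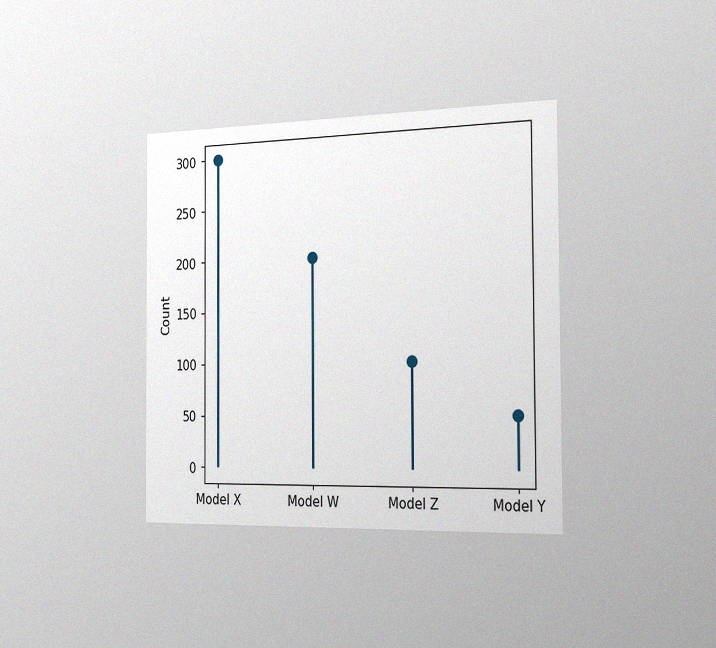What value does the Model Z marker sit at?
100

The chart is viewed slightly from the right, with some photo noise. The Model Z marker sits at 100.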